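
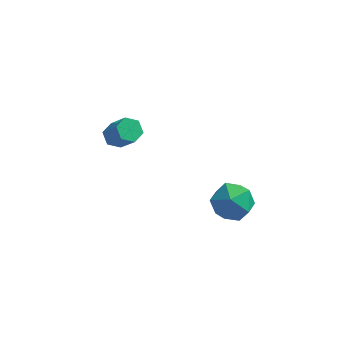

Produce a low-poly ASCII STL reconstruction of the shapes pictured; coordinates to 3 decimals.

solid 
facet normal -0.532 0.364 -0.765
outer loop
vertex -3.062 3.666 0.46
vertex -3.3 3.986 0.778
vertex -2.869 4.13 0.547
endloop
endfacet
facet normal 0.758 -0.199 -0.621
outer loop
vertex -3.062 3.666 0.46
vertex -2.869 4.13 0.547
vertex -2.462 3.254 1.324
endloop
endfacet
facet normal 0.759 -0.198 -0.621
outer loop
vertex -2.462 3.254 1.324
vertex -2.869 4.13 0.547
vertex -2.269 3.718 1.412
endloop
endfacet
facet normal 0.530 -0.366 0.765
outer loop
vertex -2.462 3.254 1.324
vertex -2.269 3.718 1.412
vertex -2.7 3.574 1.642
endloop
endfacet
facet normal -0.532 0.364 -0.765
outer loop
vertex -2.869 4.13 0.547
vertex -3.3 3.986 0.778
vertex -3.107 4.45 0.865
endloop
endfacet
facet normal 0.707 0.688 -0.163
outer loop
vertex -2.869 4.13 0.547
vertex -3.107 4.45 0.865
vertex -2.269 3.718 1.412
endloop
endfacet
facet normal 0.707 0.688 -0.163
outer loop
vertex -2.269 3.718 1.412
vertex -3.107 4.45 0.865
vertex -2.507 4.038 1.729
endloop
endfacet
facet normal 0.530 -0.364 0.766
outer loop
vertex -2.269 3.718 1.412
vertex -2.507 4.038 1.729
vertex -2.7 3.574 1.642
endloop
endfacet
facet normal -0.532 0.364 -0.765
outer loop
vertex -3.107 4.45 0.865
vertex -3.3 3.986 0.778
vertex -3.538 4.306 1.096
endloop
endfacet
facet normal -0.051 0.887 0.458
outer loop
vertex -3.107 4.45 0.865
vertex -3.538 4.306 1.096
vertex -2.507 4.038 1.729
endloop
endfacet
facet normal -0.051 0.887 0.458
outer loop
vertex -2.507 4.038 1.729
vertex -3.538 4.306 1.096
vertex -2.938 3.894 1.96
endloop
endfacet
facet normal 0.532 -0.364 0.765
outer loop
vertex -2.507 4.038 1.729
vertex -2.938 3.894 1.96
vertex -2.7 3.574 1.642
endloop
endfacet
facet normal -0.530 0.366 -0.765
outer loop
vertex -3.538 4.306 1.096
vertex -3.3 3.986 0.778
vertex -3.731 3.842 1.008
endloop
endfacet
facet normal -0.758 0.198 0.621
outer loop
vertex -3.538 4.306 1.096
vertex -3.731 3.842 1.008
vertex -2.938 3.894 1.96
endloop
endfacet
facet normal -0.758 0.199 0.621
outer loop
vertex -2.938 3.894 1.96
vertex -3.731 3.842 1.008
vertex -3.131 3.43 1.873
endloop
endfacet
facet normal 0.532 -0.364 0.765
outer loop
vertex -2.938 3.894 1.96
vertex -3.131 3.43 1.873
vertex -2.7 3.574 1.642
endloop
endfacet
facet normal -0.530 0.364 -0.766
outer loop
vertex -3.731 3.842 1.008
vertex -3.3 3.986 0.778
vertex -3.493 3.522 0.691
endloop
endfacet
facet normal -0.707 -0.688 0.163
outer loop
vertex -3.731 3.842 1.008
vertex -3.493 3.522 0.691
vertex -3.131 3.43 1.873
endloop
endfacet
facet normal -0.707 -0.688 0.163
outer loop
vertex -3.131 3.43 1.873
vertex -3.493 3.522 0.691
vertex -2.893 3.11 1.555
endloop
endfacet
facet normal 0.532 -0.364 0.765
outer loop
vertex -3.131 3.43 1.873
vertex -2.893 3.11 1.555
vertex -2.7 3.574 1.642
endloop
endfacet
facet normal -0.532 0.364 -0.765
outer loop
vertex -3.493 3.522 0.691
vertex -3.3 3.986 0.778
vertex -3.062 3.666 0.46
endloop
endfacet
facet normal 0.051 -0.887 -0.458
outer loop
vertex -3.493 3.522 0.691
vertex -3.062 3.666 0.46
vertex -2.893 3.11 1.555
endloop
endfacet
facet normal 0.051 -0.887 -0.458
outer loop
vertex -2.893 3.11 1.555
vertex -3.062 3.666 0.46
vertex -2.462 3.254 1.324
endloop
endfacet
facet normal 0.532 -0.364 0.765
outer loop
vertex -2.893 3.11 1.555
vertex -2.462 3.254 1.324
vertex -2.7 3.574 1.642
endloop
endfacet
facet normal 0.182 0.670 0.719
outer loop
vertex 1.295 2.54 0.435
vertex 0.867 2.068 0.983
vertex 1.694 1.951 0.883
endloop
endfacet
facet normal 0.709 0.663 0.240
outer loop
vertex 1.295 2.54 0.435
vertex 1.694 1.951 0.883
vertex 1.874 2.053 0.068
endloop
endfacet
facet normal 0.428 0.810 -0.400
outer loop
vertex 1.295 2.54 0.435
vertex 1.874 2.053 0.068
vertex 1.158 2.232 -0.336
endloop
endfacet
facet normal -0.273 0.909 -0.315
outer loop
vertex 1.295 2.54 0.435
vertex 1.158 2.232 -0.336
vertex 0.536 2.241 0.23
endloop
endfacet
facet normal -0.426 0.823 0.376
outer loop
vertex 1.295 2.54 0.435
vertex 0.536 2.241 0.23
vertex 0.867 2.068 0.983
endloop
endfacet
facet normal 0.976 0.001 0.216
outer loop
vertex 1.874 2.053 0.068
vertex 1.694 1.951 0.883
vertex 1.804 1.279 0.39
endloop
endfacet
facet normal 0.122 0.015 0.992
outer loop
vertex 1.694 1.951 0.883
vertex 0.867 2.068 0.983
vertex 1.182 1.288 0.956
endloop
endfacet
facet normal -0.861 0.260 0.438
outer loop
vertex 0.867 2.068 0.983
vertex 0.536 2.241 0.23
vertex 0.466 1.467 0.552
endloop
endfacet
facet normal -0.614 0.399 -0.681
outer loop
vertex 0.536 2.241 0.23
vertex 1.158 2.232 -0.336
vertex 0.646 1.569 -0.263
endloop
endfacet
facet normal 0.522 0.239 -0.819
outer loop
vertex 1.158 2.232 -0.336
vertex 1.874 2.053 0.068
vertex 1.473 1.452 -0.363
endloop
endfacet
facet normal 0.273 -0.909 0.315
outer loop
vertex 1.045 0.98 0.185
vertex 1.804 1.279 0.39
vertex 1.182 1.288 0.956
endloop
endfacet
facet normal -0.428 -0.810 0.400
outer loop
vertex 1.045 0.98 0.185
vertex 1.182 1.288 0.956
vertex 0.466 1.467 0.552
endloop
endfacet
facet normal -0.709 -0.663 -0.240
outer loop
vertex 1.045 0.98 0.185
vertex 0.466 1.467 0.552
vertex 0.646 1.569 -0.263
endloop
endfacet
facet normal -0.182 -0.670 -0.719
outer loop
vertex 1.045 0.98 0.185
vertex 0.646 1.569 -0.263
vertex 1.473 1.452 -0.363
endloop
endfacet
facet normal 0.426 -0.823 -0.376
outer loop
vertex 1.045 0.98 0.185
vertex 1.473 1.452 -0.363
vertex 1.804 1.279 0.39
endloop
endfacet
facet normal 0.614 -0.399 0.681
outer loop
vertex 1.182 1.288 0.956
vertex 1.804 1.279 0.39
vertex 1.694 1.951 0.883
endloop
endfacet
facet normal -0.522 -0.239 0.819
outer loop
vertex 0.466 1.467 0.552
vertex 1.182 1.288 0.956
vertex 0.867 2.068 0.983
endloop
endfacet
facet normal -0.976 -0.001 -0.216
outer loop
vertex 0.646 1.569 -0.263
vertex 0.466 1.467 0.552
vertex 0.536 2.241 0.23
endloop
endfacet
facet normal -0.122 -0.015 -0.992
outer loop
vertex 1.473 1.452 -0.363
vertex 0.646 1.569 -0.263
vertex 1.158 2.232 -0.336
endloop
endfacet
facet normal 0.861 -0.260 -0.438
outer loop
vertex 1.804 1.279 0.39
vertex 1.473 1.452 -0.363
vertex 1.874 2.053 0.068
endloop
endfacet

endsolid


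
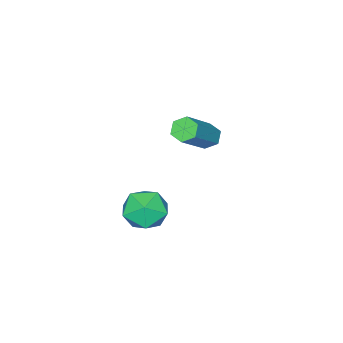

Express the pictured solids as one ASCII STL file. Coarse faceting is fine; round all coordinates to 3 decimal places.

solid 
facet normal -0.744 -0.094 -0.661
outer loop
vertex -2.339 -3.666 -1.879
vertex -2.684 -3.827 -1.468
vertex -2.637 -3.285 -1.598
endloop
endfacet
facet normal 0.404 0.726 -0.557
outer loop
vertex -2.339 -3.666 -1.879
vertex -2.637 -3.285 -1.598
vertex -0.791 -3.471 -0.502
endloop
endfacet
facet normal 0.403 0.727 -0.556
outer loop
vertex -0.791 -3.471 -0.502
vertex -2.637 -3.285 -1.598
vertex -1.09 -3.09 -0.221
endloop
endfacet
facet normal 0.743 0.094 0.663
outer loop
vertex -0.791 -3.471 -0.502
vertex -1.09 -3.09 -0.221
vertex -1.136 -3.633 -0.092
endloop
endfacet
facet normal -0.744 -0.094 -0.661
outer loop
vertex -2.637 -3.285 -1.598
vertex -2.684 -3.827 -1.468
vertex -2.982 -3.446 -1.187
endloop
endfacet
facet normal -0.259 0.953 0.156
outer loop
vertex -2.637 -3.285 -1.598
vertex -2.982 -3.446 -1.187
vertex -1.09 -3.09 -0.221
endloop
endfacet
facet normal -0.259 0.953 0.156
outer loop
vertex -1.09 -3.09 -0.221
vertex -2.982 -3.446 -1.187
vertex -1.435 -3.251 0.189
endloop
endfacet
facet normal 0.743 0.094 0.662
outer loop
vertex -1.09 -3.09 -0.221
vertex -1.435 -3.251 0.189
vertex -1.136 -3.633 -0.092
endloop
endfacet
facet normal -0.743 -0.093 -0.662
outer loop
vertex -2.982 -3.446 -1.187
vertex -2.684 -3.827 -1.468
vertex -3.029 -3.989 -1.058
endloop
endfacet
facet normal -0.663 0.227 0.713
outer loop
vertex -2.982 -3.446 -1.187
vertex -3.029 -3.989 -1.058
vertex -1.435 -3.251 0.189
endloop
endfacet
facet normal -0.663 0.227 0.713
outer loop
vertex -1.435 -3.251 0.189
vertex -3.029 -3.989 -1.058
vertex -1.481 -3.794 0.319
endloop
endfacet
facet normal 0.744 0.095 0.662
outer loop
vertex -1.435 -3.251 0.189
vertex -1.481 -3.794 0.319
vertex -1.136 -3.633 -0.092
endloop
endfacet
facet normal -0.743 -0.094 -0.663
outer loop
vertex -3.029 -3.989 -1.058
vertex -2.684 -3.827 -1.468
vertex -2.73 -4.37 -1.339
endloop
endfacet
facet normal -0.403 -0.727 0.556
outer loop
vertex -3.029 -3.989 -1.058
vertex -2.73 -4.37 -1.339
vertex -1.481 -3.794 0.319
endloop
endfacet
facet normal -0.404 -0.726 0.556
outer loop
vertex -1.481 -3.794 0.319
vertex -2.73 -4.37 -1.339
vertex -1.183 -4.175 0.038
endloop
endfacet
facet normal 0.744 0.094 0.661
outer loop
vertex -1.481 -3.794 0.319
vertex -1.183 -4.175 0.038
vertex -1.136 -3.633 -0.092
endloop
endfacet
facet normal -0.743 -0.094 -0.662
outer loop
vertex -2.73 -4.37 -1.339
vertex -2.684 -3.827 -1.468
vertex -2.385 -4.209 -1.749
endloop
endfacet
facet normal 0.259 -0.953 -0.156
outer loop
vertex -2.73 -4.37 -1.339
vertex -2.385 -4.209 -1.749
vertex -1.183 -4.175 0.038
endloop
endfacet
facet normal 0.259 -0.953 -0.156
outer loop
vertex -1.183 -4.175 0.038
vertex -2.385 -4.209 -1.749
vertex -0.838 -4.014 -0.373
endloop
endfacet
facet normal 0.744 0.094 0.661
outer loop
vertex -1.183 -4.175 0.038
vertex -0.838 -4.014 -0.373
vertex -1.136 -3.633 -0.092
endloop
endfacet
facet normal -0.744 -0.095 -0.662
outer loop
vertex -2.385 -4.209 -1.749
vertex -2.684 -3.827 -1.468
vertex -2.339 -3.666 -1.879
endloop
endfacet
facet normal 0.663 -0.227 -0.713
outer loop
vertex -2.385 -4.209 -1.749
vertex -2.339 -3.666 -1.879
vertex -0.838 -4.014 -0.373
endloop
endfacet
facet normal 0.663 -0.227 -0.713
outer loop
vertex -0.838 -4.014 -0.373
vertex -2.339 -3.666 -1.879
vertex -0.791 -3.471 -0.502
endloop
endfacet
facet normal 0.743 0.093 0.662
outer loop
vertex -0.838 -4.014 -0.373
vertex -0.791 -3.471 -0.502
vertex -1.136 -3.633 -0.092
endloop
endfacet
facet normal -0.566 0.768 -0.299
outer loop
vertex 1.778 -2.268 -2.789
vertex 1.125 -2.497 -2.143
vertex 1.822 -1.897 -1.92
endloop
endfacet
facet normal 0.127 0.910 -0.395
outer loop
vertex 1.778 -2.268 -2.789
vertex 1.822 -1.897 -1.92
vertex 2.612 -2.193 -2.349
endloop
endfacet
facet normal 0.398 0.406 -0.823
outer loop
vertex 1.778 -2.268 -2.789
vertex 2.612 -2.193 -2.349
vertex 2.403 -2.977 -2.837
endloop
endfacet
facet normal -0.128 -0.046 -0.991
outer loop
vertex 1.778 -2.268 -2.789
vertex 2.403 -2.977 -2.837
vertex 1.485 -3.165 -2.71
endloop
endfacet
facet normal -0.723 0.177 -0.668
outer loop
vertex 1.778 -2.268 -2.789
vertex 1.485 -3.165 -2.71
vertex 1.125 -2.497 -2.143
endloop
endfacet
facet normal 0.451 0.860 0.238
outer loop
vertex 2.612 -2.193 -2.349
vertex 1.822 -1.897 -1.92
vertex 2.475 -2.375 -1.43
endloop
endfacet
facet normal -0.669 0.631 0.394
outer loop
vertex 1.822 -1.897 -1.92
vertex 1.125 -2.497 -2.143
vertex 1.557 -2.563 -1.303
endloop
endfacet
facet normal -0.923 -0.326 -0.202
outer loop
vertex 1.125 -2.497 -2.143
vertex 1.485 -3.165 -2.71
vertex 1.348 -3.347 -1.791
endloop
endfacet
facet normal 0.041 -0.688 -0.725
outer loop
vertex 1.485 -3.165 -2.71
vertex 2.403 -2.977 -2.837
vertex 2.138 -3.643 -2.22
endloop
endfacet
facet normal 0.890 0.045 -0.454
outer loop
vertex 2.403 -2.977 -2.837
vertex 2.612 -2.193 -2.349
vertex 2.835 -3.043 -1.997
endloop
endfacet
facet normal 0.128 0.046 0.991
outer loop
vertex 2.182 -3.272 -1.351
vertex 2.475 -2.375 -1.43
vertex 1.557 -2.563 -1.303
endloop
endfacet
facet normal -0.398 -0.406 0.823
outer loop
vertex 2.182 -3.272 -1.351
vertex 1.557 -2.563 -1.303
vertex 1.348 -3.347 -1.791
endloop
endfacet
facet normal -0.127 -0.910 0.395
outer loop
vertex 2.182 -3.272 -1.351
vertex 1.348 -3.347 -1.791
vertex 2.138 -3.643 -2.22
endloop
endfacet
facet normal 0.566 -0.768 0.299
outer loop
vertex 2.182 -3.272 -1.351
vertex 2.138 -3.643 -2.22
vertex 2.835 -3.043 -1.997
endloop
endfacet
facet normal 0.723 -0.177 0.668
outer loop
vertex 2.182 -3.272 -1.351
vertex 2.835 -3.043 -1.997
vertex 2.475 -2.375 -1.43
endloop
endfacet
facet normal -0.041 0.688 0.725
outer loop
vertex 1.557 -2.563 -1.303
vertex 2.475 -2.375 -1.43
vertex 1.822 -1.897 -1.92
endloop
endfacet
facet normal -0.890 -0.045 0.454
outer loop
vertex 1.348 -3.347 -1.791
vertex 1.557 -2.563 -1.303
vertex 1.125 -2.497 -2.143
endloop
endfacet
facet normal -0.451 -0.860 -0.238
outer loop
vertex 2.138 -3.643 -2.22
vertex 1.348 -3.347 -1.791
vertex 1.485 -3.165 -2.71
endloop
endfacet
facet normal 0.669 -0.631 -0.394
outer loop
vertex 2.835 -3.043 -1.997
vertex 2.138 -3.643 -2.22
vertex 2.403 -2.977 -2.837
endloop
endfacet
facet normal 0.923 0.326 0.202
outer loop
vertex 2.475 -2.375 -1.43
vertex 2.835 -3.043 -1.997
vertex 2.612 -2.193 -2.349
endloop
endfacet

endsolid


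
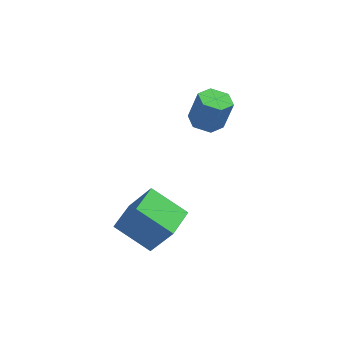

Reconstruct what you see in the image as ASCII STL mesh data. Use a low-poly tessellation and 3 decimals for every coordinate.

solid 
facet normal -0.260 -0.060 -0.964
outer loop
vertex -0.619 2.123 1.011
vertex -1.487 2.088 1.247
vertex -1.094 2.883 1.092
endloop
endfacet
facet normal 0.809 0.532 -0.250
outer loop
vertex -0.619 2.123 1.011
vertex -1.094 2.883 1.092
vertex -0.165 2.227 2.698
endloop
endfacet
facet normal 0.809 0.532 -0.250
outer loop
vertex -0.165 2.227 2.698
vertex -1.094 2.883 1.092
vertex -0.64 2.987 2.779
endloop
endfacet
facet normal 0.259 0.059 0.964
outer loop
vertex -0.165 2.227 2.698
vertex -0.64 2.987 2.779
vertex -1.033 2.192 2.933
endloop
endfacet
facet normal -0.260 -0.060 -0.964
outer loop
vertex -1.094 2.883 1.092
vertex -1.487 2.088 1.247
vertex -1.962 2.848 1.328
endloop
endfacet
facet normal -0.053 0.997 -0.047
outer loop
vertex -1.094 2.883 1.092
vertex -1.962 2.848 1.328
vertex -0.64 2.987 2.779
endloop
endfacet
facet normal -0.053 0.997 -0.047
outer loop
vertex -0.64 2.987 2.779
vertex -1.962 2.848 1.328
vertex -1.508 2.952 3.014
endloop
endfacet
facet normal 0.259 0.059 0.964
outer loop
vertex -0.64 2.987 2.779
vertex -1.508 2.952 3.014
vertex -1.033 2.192 2.933
endloop
endfacet
facet normal -0.259 -0.059 -0.964
outer loop
vertex -1.962 2.848 1.328
vertex -1.487 2.088 1.247
vertex -2.355 2.053 1.482
endloop
endfacet
facet normal -0.862 0.465 0.203
outer loop
vertex -1.962 2.848 1.328
vertex -2.355 2.053 1.482
vertex -1.508 2.952 3.014
endloop
endfacet
facet normal -0.861 0.465 0.203
outer loop
vertex -1.508 2.952 3.014
vertex -2.355 2.053 1.482
vertex -1.901 2.157 3.169
endloop
endfacet
facet normal 0.260 0.060 0.964
outer loop
vertex -1.508 2.952 3.014
vertex -1.901 2.157 3.169
vertex -1.033 2.192 2.933
endloop
endfacet
facet normal -0.259 -0.059 -0.964
outer loop
vertex -2.355 2.053 1.482
vertex -1.487 2.088 1.247
vertex -1.88 1.293 1.401
endloop
endfacet
facet normal -0.809 -0.532 0.250
outer loop
vertex -2.355 2.053 1.482
vertex -1.88 1.293 1.401
vertex -1.901 2.157 3.169
endloop
endfacet
facet normal -0.809 -0.532 0.250
outer loop
vertex -1.901 2.157 3.169
vertex -1.88 1.293 1.401
vertex -1.426 1.397 3.088
endloop
endfacet
facet normal 0.260 0.060 0.964
outer loop
vertex -1.901 2.157 3.169
vertex -1.426 1.397 3.088
vertex -1.033 2.192 2.933
endloop
endfacet
facet normal -0.259 -0.059 -0.964
outer loop
vertex -1.88 1.293 1.401
vertex -1.487 2.088 1.247
vertex -1.012 1.328 1.166
endloop
endfacet
facet normal 0.053 -0.997 0.047
outer loop
vertex -1.88 1.293 1.401
vertex -1.012 1.328 1.166
vertex -1.426 1.397 3.088
endloop
endfacet
facet normal 0.053 -0.997 0.047
outer loop
vertex -1.426 1.397 3.088
vertex -1.012 1.328 1.166
vertex -0.558 1.432 2.852
endloop
endfacet
facet normal 0.260 0.060 0.964
outer loop
vertex -1.426 1.397 3.088
vertex -0.558 1.432 2.852
vertex -1.033 2.192 2.933
endloop
endfacet
facet normal -0.260 -0.060 -0.964
outer loop
vertex -1.012 1.328 1.166
vertex -1.487 2.088 1.247
vertex -0.619 2.123 1.011
endloop
endfacet
facet normal 0.861 -0.465 -0.203
outer loop
vertex -1.012 1.328 1.166
vertex -0.619 2.123 1.011
vertex -0.558 1.432 2.852
endloop
endfacet
facet normal 0.862 -0.465 -0.203
outer loop
vertex -0.558 1.432 2.852
vertex -0.619 2.123 1.011
vertex -0.165 2.227 2.698
endloop
endfacet
facet normal 0.259 0.059 0.964
outer loop
vertex -0.558 1.432 2.852
vertex -0.165 2.227 2.698
vertex -1.033 2.192 2.933
endloop
endfacet
facet normal -0.539 0.078 -0.839
outer loop
vertex -3.916 -4.454 -1.563
vertex -3.738 -2.744 -1.518
vertex -2.119 -4.611 -2.732
endloop
endfacet
facet normal -0.104 -0.994 -0.026
outer loop
vertex -0.982 -4.776 -0.962
vertex -3.916 -4.454 -1.563
vertex -2.119 -4.611 -2.732
endloop
endfacet
facet normal -0.539 0.078 -0.839
outer loop
vertex -2.119 -4.611 -2.732
vertex -3.738 -2.744 -1.518
vertex -1.941 -2.901 -2.687
endloop
endfacet
facet normal 0.836 -0.073 -0.544
outer loop
vertex -1.941 -2.901 -2.687
vertex -0.982 -4.776 -0.962
vertex -2.119 -4.611 -2.732
endloop
endfacet
facet normal -0.836 0.073 0.544
outer loop
vertex -3.916 -4.454 -1.563
vertex -2.601 -2.909 0.252
vertex -3.738 -2.744 -1.518
endloop
endfacet
facet normal -0.104 -0.994 -0.026
outer loop
vertex -2.779 -4.619 0.207
vertex -3.916 -4.454 -1.563
vertex -0.982 -4.776 -0.962
endloop
endfacet
facet normal -0.836 0.073 0.544
outer loop
vertex -2.779 -4.619 0.207
vertex -2.601 -2.909 0.252
vertex -3.916 -4.454 -1.563
endloop
endfacet
facet normal 0.104 0.994 0.026
outer loop
vertex -3.738 -2.744 -1.518
vertex -2.601 -2.909 0.252
vertex -1.941 -2.901 -2.687
endloop
endfacet
facet normal 0.836 -0.073 -0.544
outer loop
vertex -0.804 -3.066 -0.917
vertex -0.982 -4.776 -0.962
vertex -1.941 -2.901 -2.687
endloop
endfacet
facet normal 0.104 0.994 0.026
outer loop
vertex -1.941 -2.901 -2.687
vertex -2.601 -2.909 0.252
vertex -0.804 -3.066 -0.917
endloop
endfacet
facet normal 0.539 -0.078 0.839
outer loop
vertex -0.804 -3.066 -0.917
vertex -2.779 -4.619 0.207
vertex -0.982 -4.776 -0.962
endloop
endfacet
facet normal 0.539 -0.078 0.839
outer loop
vertex -2.601 -2.909 0.252
vertex -2.779 -4.619 0.207
vertex -0.804 -3.066 -0.917
endloop
endfacet

endsolid


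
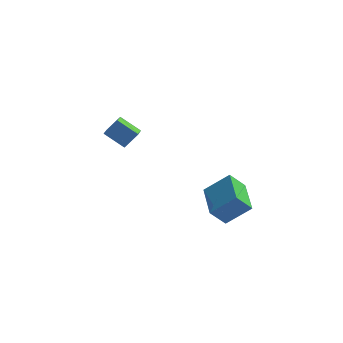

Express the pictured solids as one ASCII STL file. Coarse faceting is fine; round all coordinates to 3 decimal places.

solid 
facet normal -0.752 -0.129 -0.646
outer loop
vertex 1.585 -4.855 3.401
vertex 1.091 -3.086 3.624
vertex 2.248 -4.565 2.572
endloop
endfacet
facet normal 0.267 -0.956 -0.121
outer loop
vertex 3.369 -4.374 3.536
vertex 1.585 -4.855 3.401
vertex 2.248 -4.565 2.572
endloop
endfacet
facet normal -0.752 -0.128 -0.647
outer loop
vertex 2.248 -4.565 2.572
vertex 1.091 -3.086 3.624
vertex 1.754 -2.796 2.796
endloop
endfacet
facet normal 0.603 0.264 -0.753
outer loop
vertex 1.754 -2.796 2.796
vertex 3.369 -4.374 3.536
vertex 2.248 -4.565 2.572
endloop
endfacet
facet normal -0.603 -0.263 0.753
outer loop
vertex 1.585 -4.855 3.401
vertex 2.212 -2.895 4.588
vertex 1.091 -3.086 3.624
endloop
endfacet
facet normal 0.267 -0.956 -0.121
outer loop
vertex 2.706 -4.664 4.364
vertex 1.585 -4.855 3.401
vertex 3.369 -4.374 3.536
endloop
endfacet
facet normal -0.602 -0.264 0.753
outer loop
vertex 2.706 -4.664 4.364
vertex 2.212 -2.895 4.588
vertex 1.585 -4.855 3.401
endloop
endfacet
facet normal -0.267 0.956 0.121
outer loop
vertex 1.091 -3.086 3.624
vertex 2.212 -2.895 4.588
vertex 1.754 -2.796 2.796
endloop
endfacet
facet normal 0.602 0.263 -0.754
outer loop
vertex 2.875 -2.605 3.759
vertex 3.369 -4.374 3.536
vertex 1.754 -2.796 2.796
endloop
endfacet
facet normal -0.267 0.956 0.121
outer loop
vertex 1.754 -2.796 2.796
vertex 2.212 -2.895 4.588
vertex 2.875 -2.605 3.759
endloop
endfacet
facet normal 0.752 0.128 0.647
outer loop
vertex 2.875 -2.605 3.759
vertex 2.706 -4.664 4.364
vertex 3.369 -4.374 3.536
endloop
endfacet
facet normal 0.752 0.128 0.646
outer loop
vertex 2.212 -2.895 4.588
vertex 2.706 -4.664 4.364
vertex 2.875 -2.605 3.759
endloop
endfacet
facet normal -0.594 -0.310 -0.743
outer loop
vertex -3.134 1.117 3.256
vertex -4.147 1.354 3.967
vertex -3.173 2.133 2.863
endloop
endfacet
facet normal 0.804 -0.188 -0.565
outer loop
vertex -2.573 2.446 3.613
vertex -3.134 1.117 3.256
vertex -3.173 2.133 2.863
endloop
endfacet
facet normal -0.594 -0.309 -0.742
outer loop
vertex -3.173 2.133 2.863
vertex -4.147 1.354 3.967
vertex -4.185 2.37 3.574
endloop
endfacet
facet normal -0.035 0.932 -0.361
outer loop
vertex -4.185 2.37 3.574
vertex -2.573 2.446 3.613
vertex -3.173 2.133 2.863
endloop
endfacet
facet normal 0.035 -0.932 0.361
outer loop
vertex -3.134 1.117 3.256
vertex -3.547 1.667 4.717
vertex -4.147 1.354 3.967
endloop
endfacet
facet normal 0.804 -0.188 -0.564
outer loop
vertex -2.535 1.43 4.006
vertex -3.134 1.117 3.256
vertex -2.573 2.446 3.613
endloop
endfacet
facet normal 0.035 -0.932 0.361
outer loop
vertex -2.535 1.43 4.006
vertex -3.547 1.667 4.717
vertex -3.134 1.117 3.256
endloop
endfacet
facet normal -0.804 0.188 0.564
outer loop
vertex -4.147 1.354 3.967
vertex -3.547 1.667 4.717
vertex -4.185 2.37 3.574
endloop
endfacet
facet normal -0.035 0.932 -0.361
outer loop
vertex -3.586 2.683 4.324
vertex -2.573 2.446 3.613
vertex -4.185 2.37 3.574
endloop
endfacet
facet normal -0.804 0.187 0.564
outer loop
vertex -4.185 2.37 3.574
vertex -3.547 1.667 4.717
vertex -3.586 2.683 4.324
endloop
endfacet
facet normal 0.594 0.310 0.743
outer loop
vertex -3.586 2.683 4.324
vertex -2.535 1.43 4.006
vertex -2.573 2.446 3.613
endloop
endfacet
facet normal 0.594 0.310 0.742
outer loop
vertex -3.547 1.667 4.717
vertex -2.535 1.43 4.006
vertex -3.586 2.683 4.324
endloop
endfacet

endsolid


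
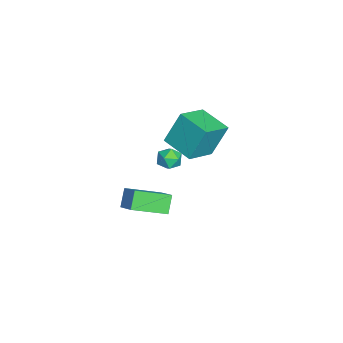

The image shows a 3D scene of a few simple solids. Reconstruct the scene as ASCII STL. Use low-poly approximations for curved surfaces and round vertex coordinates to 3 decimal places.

solid 
facet normal -0.620 0.111 0.777
outer loop
vertex 2.574 -0.823 0.13
vertex 3.547 -0.186 0.815
vertex 1.928 0.996 -0.645
endloop
endfacet
facet normal -0.721 -0.472 -0.507
outer loop
vertex 2.653 0.866 -1.555
vertex 2.574 -0.823 0.13
vertex 1.928 0.996 -0.645
endloop
endfacet
facet normal -0.619 0.112 0.777
outer loop
vertex 1.928 0.996 -0.645
vertex 3.547 -0.186 0.815
vertex 2.902 1.633 0.039
endloop
endfacet
facet normal -0.311 0.875 -0.372
outer loop
vertex 2.902 1.633 0.039
vertex 2.653 0.866 -1.555
vertex 1.928 0.996 -0.645
endloop
endfacet
facet normal 0.310 -0.875 0.372
outer loop
vertex 2.574 -0.823 0.13
vertex 4.272 -0.316 -0.095
vertex 3.547 -0.186 0.815
endloop
endfacet
facet normal -0.721 -0.472 -0.507
outer loop
vertex 3.298 -0.953 -0.779
vertex 2.574 -0.823 0.13
vertex 2.653 0.866 -1.555
endloop
endfacet
facet normal 0.310 -0.875 0.372
outer loop
vertex 3.298 -0.953 -0.779
vertex 4.272 -0.316 -0.095
vertex 2.574 -0.823 0.13
endloop
endfacet
facet normal 0.721 0.472 0.507
outer loop
vertex 3.547 -0.186 0.815
vertex 4.272 -0.316 -0.095
vertex 2.902 1.633 0.039
endloop
endfacet
facet normal -0.310 0.875 -0.372
outer loop
vertex 3.626 1.503 -0.87
vertex 2.653 0.866 -1.555
vertex 2.902 1.633 0.039
endloop
endfacet
facet normal 0.721 0.472 0.507
outer loop
vertex 2.902 1.633 0.039
vertex 4.272 -0.316 -0.095
vertex 3.626 1.503 -0.87
endloop
endfacet
facet normal 0.620 -0.112 -0.777
outer loop
vertex 3.626 1.503 -0.87
vertex 3.298 -0.953 -0.779
vertex 2.653 0.866 -1.555
endloop
endfacet
facet normal 0.619 -0.111 -0.778
outer loop
vertex 4.272 -0.316 -0.095
vertex 3.298 -0.953 -0.779
vertex 3.626 1.503 -0.87
endloop
endfacet
facet normal -0.758 0.539 -0.366
outer loop
vertex -4.448 2.632 1.09
vertex -3.201 4.098 0.666
vertex -4.108 1.775 -0.875
endloop
endfacet
facet normal -0.633 -0.744 0.215
outer loop
vertex -2.599 0.702 -0.146
vertex -4.448 2.632 1.09
vertex -4.108 1.775 -0.875
endloop
endfacet
facet normal -0.758 0.539 -0.367
outer loop
vertex -4.108 1.775 -0.875
vertex -3.201 4.098 0.666
vertex -2.861 3.241 -1.298
endloop
endfacet
facet normal 0.157 -0.395 -0.905
outer loop
vertex -2.861 3.241 -1.298
vertex -2.599 0.702 -0.146
vertex -4.108 1.775 -0.875
endloop
endfacet
facet normal -0.157 0.395 0.905
outer loop
vertex -4.448 2.632 1.09
vertex -1.692 3.025 1.395
vertex -3.201 4.098 0.666
endloop
endfacet
facet normal -0.633 -0.744 0.215
outer loop
vertex -2.939 1.559 1.818
vertex -4.448 2.632 1.09
vertex -2.599 0.702 -0.146
endloop
endfacet
facet normal -0.156 0.394 0.906
outer loop
vertex -2.939 1.559 1.818
vertex -1.692 3.025 1.395
vertex -4.448 2.632 1.09
endloop
endfacet
facet normal 0.633 0.744 -0.215
outer loop
vertex -3.201 4.098 0.666
vertex -1.692 3.025 1.395
vertex -2.861 3.241 -1.298
endloop
endfacet
facet normal 0.156 -0.395 -0.905
outer loop
vertex -1.352 2.168 -0.57
vertex -2.599 0.702 -0.146
vertex -2.861 3.241 -1.298
endloop
endfacet
facet normal 0.633 0.744 -0.215
outer loop
vertex -2.861 3.241 -1.298
vertex -1.692 3.025 1.395
vertex -1.352 2.168 -0.57
endloop
endfacet
facet normal 0.758 -0.539 0.367
outer loop
vertex -1.352 2.168 -0.57
vertex -2.939 1.559 1.818
vertex -2.599 0.702 -0.146
endloop
endfacet
facet normal 0.758 -0.539 0.366
outer loop
vertex -1.692 3.025 1.395
vertex -2.939 1.559 1.818
vertex -1.352 2.168 -0.57
endloop
endfacet
facet normal 0.478 0.239 0.845
outer loop
vertex -2.028 1.539 -1.19
vertex -2.547 1.112 -0.776
vertex -1.89 0.774 -1.052
endloop
endfacet
facet normal 0.930 0.221 0.293
outer loop
vertex -2.028 1.539 -1.19
vertex -1.89 0.774 -1.052
vertex -1.739 1.081 -1.763
endloop
endfacet
facet normal 0.700 0.686 -0.195
outer loop
vertex -2.028 1.539 -1.19
vertex -1.739 1.081 -1.763
vertex -2.302 1.609 -1.926
endloop
endfacet
facet normal 0.105 0.993 0.055
outer loop
vertex -2.028 1.539 -1.19
vertex -2.302 1.609 -1.926
vertex -2.801 1.628 -1.316
endloop
endfacet
facet normal -0.031 0.715 0.698
outer loop
vertex -2.028 1.539 -1.19
vertex -2.801 1.628 -1.316
vertex -2.547 1.112 -0.776
endloop
endfacet
facet normal 0.902 -0.432 0.005
outer loop
vertex -1.739 1.081 -1.763
vertex -1.89 0.774 -1.052
vertex -2.079 0.372 -1.704
endloop
endfacet
facet normal 0.170 -0.404 0.899
outer loop
vertex -1.89 0.774 -1.052
vertex -2.547 1.112 -0.776
vertex -2.578 0.391 -1.094
endloop
endfacet
facet normal -0.654 0.369 0.660
outer loop
vertex -2.547 1.112 -0.776
vertex -2.801 1.628 -1.316
vertex -3.141 0.919 -1.257
endloop
endfacet
facet normal -0.432 0.818 -0.379
outer loop
vertex -2.801 1.628 -1.316
vertex -2.302 1.609 -1.926
vertex -2.99 1.226 -1.968
endloop
endfacet
facet normal 0.530 0.323 -0.784
outer loop
vertex -2.302 1.609 -1.926
vertex -1.739 1.081 -1.763
vertex -2.333 0.888 -2.244
endloop
endfacet
facet normal -0.105 -0.993 -0.055
outer loop
vertex -2.852 0.461 -1.83
vertex -2.079 0.372 -1.704
vertex -2.578 0.391 -1.094
endloop
endfacet
facet normal -0.700 -0.686 0.195
outer loop
vertex -2.852 0.461 -1.83
vertex -2.578 0.391 -1.094
vertex -3.141 0.919 -1.257
endloop
endfacet
facet normal -0.930 -0.221 -0.293
outer loop
vertex -2.852 0.461 -1.83
vertex -3.141 0.919 -1.257
vertex -2.99 1.226 -1.968
endloop
endfacet
facet normal -0.478 -0.239 -0.845
outer loop
vertex -2.852 0.461 -1.83
vertex -2.99 1.226 -1.968
vertex -2.333 0.888 -2.244
endloop
endfacet
facet normal 0.031 -0.715 -0.698
outer loop
vertex -2.852 0.461 -1.83
vertex -2.333 0.888 -2.244
vertex -2.079 0.372 -1.704
endloop
endfacet
facet normal 0.432 -0.818 0.379
outer loop
vertex -2.578 0.391 -1.094
vertex -2.079 0.372 -1.704
vertex -1.89 0.774 -1.052
endloop
endfacet
facet normal -0.530 -0.323 0.784
outer loop
vertex -3.141 0.919 -1.257
vertex -2.578 0.391 -1.094
vertex -2.547 1.112 -0.776
endloop
endfacet
facet normal -0.902 0.432 -0.005
outer loop
vertex -2.99 1.226 -1.968
vertex -3.141 0.919 -1.257
vertex -2.801 1.628 -1.316
endloop
endfacet
facet normal -0.170 0.404 -0.899
outer loop
vertex -2.333 0.888 -2.244
vertex -2.99 1.226 -1.968
vertex -2.302 1.609 -1.926
endloop
endfacet
facet normal 0.654 -0.369 -0.660
outer loop
vertex -2.079 0.372 -1.704
vertex -2.333 0.888 -2.244
vertex -1.739 1.081 -1.763
endloop
endfacet

endsolid


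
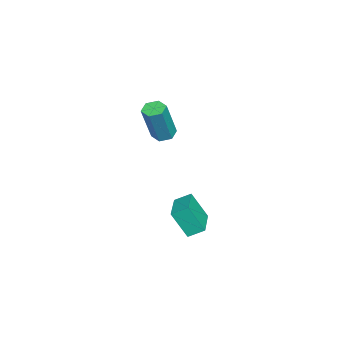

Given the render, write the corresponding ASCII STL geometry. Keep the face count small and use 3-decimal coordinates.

solid 
facet normal -0.353 0.138 -0.925
outer loop
vertex -2.9 -0.135 0.353
vertex -3.271 -0.574 0.429
vertex -3.429 -0.034 0.57
endloop
endfacet
facet normal 0.213 0.975 0.065
outer loop
vertex -2.9 -0.135 0.353
vertex -3.429 -0.034 0.57
vertex -2.158 -0.426 2.296
endloop
endfacet
facet normal 0.212 0.975 0.066
outer loop
vertex -2.158 -0.426 2.296
vertex -3.429 -0.034 0.57
vertex -2.686 -0.326 2.513
endloop
endfacet
facet normal 0.353 -0.140 0.925
outer loop
vertex -2.158 -0.426 2.296
vertex -2.686 -0.326 2.513
vertex -2.529 -0.866 2.371
endloop
endfacet
facet normal -0.353 0.138 -0.925
outer loop
vertex -3.429 -0.034 0.57
vertex -3.271 -0.574 0.429
vertex -3.8 -0.474 0.646
endloop
endfacet
facet normal -0.683 0.637 0.357
outer loop
vertex -3.429 -0.034 0.57
vertex -3.8 -0.474 0.646
vertex -2.686 -0.326 2.513
endloop
endfacet
facet normal -0.683 0.638 0.357
outer loop
vertex -2.686 -0.326 2.513
vertex -3.8 -0.474 0.646
vertex -3.057 -0.765 2.588
endloop
endfacet
facet normal 0.353 -0.141 0.925
outer loop
vertex -2.686 -0.326 2.513
vertex -3.057 -0.765 2.588
vertex -2.529 -0.866 2.371
endloop
endfacet
facet normal -0.353 0.140 -0.925
outer loop
vertex -3.8 -0.474 0.646
vertex -3.271 -0.574 0.429
vertex -3.642 -1.014 0.504
endloop
endfacet
facet normal -0.895 -0.338 0.292
outer loop
vertex -3.8 -0.474 0.646
vertex -3.642 -1.014 0.504
vertex -3.057 -0.765 2.588
endloop
endfacet
facet normal -0.895 -0.336 0.292
outer loop
vertex -3.057 -0.765 2.588
vertex -3.642 -1.014 0.504
vertex -2.9 -1.305 2.447
endloop
endfacet
facet normal 0.354 -0.139 0.925
outer loop
vertex -3.057 -0.765 2.588
vertex -2.9 -1.305 2.447
vertex -2.529 -0.866 2.371
endloop
endfacet
facet normal -0.353 0.140 -0.925
outer loop
vertex -3.642 -1.014 0.504
vertex -3.271 -0.574 0.429
vertex -3.114 -1.114 0.287
endloop
endfacet
facet normal -0.212 -0.975 -0.065
outer loop
vertex -3.642 -1.014 0.504
vertex -3.114 -1.114 0.287
vertex -2.9 -1.305 2.447
endloop
endfacet
facet normal -0.213 -0.975 -0.065
outer loop
vertex -2.9 -1.305 2.447
vertex -3.114 -1.114 0.287
vertex -2.371 -1.406 2.23
endloop
endfacet
facet normal 0.353 -0.138 0.925
outer loop
vertex -2.9 -1.305 2.447
vertex -2.371 -1.406 2.23
vertex -2.529 -0.866 2.371
endloop
endfacet
facet normal -0.353 0.141 -0.925
outer loop
vertex -3.114 -1.114 0.287
vertex -3.271 -0.574 0.429
vertex -2.743 -0.675 0.212
endloop
endfacet
facet normal 0.683 -0.638 -0.357
outer loop
vertex -3.114 -1.114 0.287
vertex -2.743 -0.675 0.212
vertex -2.371 -1.406 2.23
endloop
endfacet
facet normal 0.683 -0.637 -0.357
outer loop
vertex -2.371 -1.406 2.23
vertex -2.743 -0.675 0.212
vertex -2.0 -0.966 2.154
endloop
endfacet
facet normal 0.353 -0.138 0.925
outer loop
vertex -2.371 -1.406 2.23
vertex -2.0 -0.966 2.154
vertex -2.529 -0.866 2.371
endloop
endfacet
facet normal -0.354 0.139 -0.925
outer loop
vertex -2.743 -0.675 0.212
vertex -3.271 -0.574 0.429
vertex -2.9 -0.135 0.353
endloop
endfacet
facet normal 0.895 0.337 -0.292
outer loop
vertex -2.743 -0.675 0.212
vertex -2.9 -0.135 0.353
vertex -2.0 -0.966 2.154
endloop
endfacet
facet normal 0.895 0.338 -0.291
outer loop
vertex -2.0 -0.966 2.154
vertex -2.9 -0.135 0.353
vertex -2.158 -0.426 2.296
endloop
endfacet
facet normal 0.353 -0.140 0.925
outer loop
vertex -2.0 -0.966 2.154
vertex -2.158 -0.426 2.296
vertex -2.529 -0.866 2.371
endloop
endfacet
facet normal -0.987 -0.124 -0.106
outer loop
vertex -2.652 0.017 -3.443
vertex -2.791 0.763 -3.018
vertex -2.606 0.781 -4.768
endloop
endfacet
facet normal 0.159 -0.858 -0.489
outer loop
vertex -0.869 0.997 -4.582
vertex -2.652 0.017 -3.443
vertex -2.606 0.781 -4.768
endloop
endfacet
facet normal -0.987 -0.122 -0.106
outer loop
vertex -2.606 0.781 -4.768
vertex -2.791 0.763 -3.018
vertex -2.744 1.527 -4.343
endloop
endfacet
facet normal 0.031 0.499 -0.866
outer loop
vertex -2.744 1.527 -4.343
vertex -0.869 0.997 -4.582
vertex -2.606 0.781 -4.768
endloop
endfacet
facet normal -0.031 -0.499 0.866
outer loop
vertex -2.652 0.017 -3.443
vertex -1.054 0.979 -2.832
vertex -2.791 0.763 -3.018
endloop
endfacet
facet normal 0.159 -0.858 -0.489
outer loop
vertex -0.916 0.233 -3.257
vertex -2.652 0.017 -3.443
vertex -0.869 0.997 -4.582
endloop
endfacet
facet normal -0.031 -0.499 0.866
outer loop
vertex -0.916 0.233 -3.257
vertex -1.054 0.979 -2.832
vertex -2.652 0.017 -3.443
endloop
endfacet
facet normal -0.159 0.858 0.489
outer loop
vertex -2.791 0.763 -3.018
vertex -1.054 0.979 -2.832
vertex -2.744 1.527 -4.343
endloop
endfacet
facet normal 0.031 0.499 -0.866
outer loop
vertex -1.008 1.743 -4.157
vertex -0.869 0.997 -4.582
vertex -2.744 1.527 -4.343
endloop
endfacet
facet normal -0.159 0.858 0.489
outer loop
vertex -2.744 1.527 -4.343
vertex -1.054 0.979 -2.832
vertex -1.008 1.743 -4.157
endloop
endfacet
facet normal 0.987 0.123 0.106
outer loop
vertex -1.008 1.743 -4.157
vertex -0.916 0.233 -3.257
vertex -0.869 0.997 -4.582
endloop
endfacet
facet normal 0.987 0.123 0.105
outer loop
vertex -1.054 0.979 -2.832
vertex -0.916 0.233 -3.257
vertex -1.008 1.743 -4.157
endloop
endfacet

endsolid


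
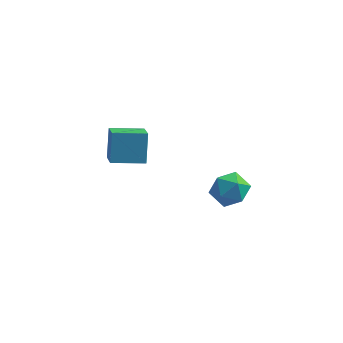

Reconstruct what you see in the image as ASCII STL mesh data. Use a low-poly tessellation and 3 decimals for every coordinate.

solid 
facet normal -0.935 -0.336 0.110
outer loop
vertex -3.79 1.9 -1.908
vertex -4.22 2.902 -2.499
vertex -3.683 1.174 -3.216
endloop
endfacet
facet normal 0.346 -0.808 0.477
outer loop
vertex -2.28 1.678 -3.381
vertex -3.79 1.9 -1.908
vertex -3.683 1.174 -3.216
endloop
endfacet
facet normal -0.935 -0.336 0.110
outer loop
vertex -3.683 1.174 -3.216
vertex -4.22 2.902 -2.499
vertex -4.113 2.176 -3.807
endloop
endfacet
facet normal 0.071 -0.484 -0.872
outer loop
vertex -4.113 2.176 -3.807
vertex -2.28 1.678 -3.381
vertex -3.683 1.174 -3.216
endloop
endfacet
facet normal -0.071 0.484 0.872
outer loop
vertex -3.79 1.9 -1.908
vertex -2.817 3.406 -2.664
vertex -4.22 2.902 -2.499
endloop
endfacet
facet normal 0.346 -0.808 0.477
outer loop
vertex -2.387 2.404 -2.073
vertex -3.79 1.9 -1.908
vertex -2.28 1.678 -3.381
endloop
endfacet
facet normal -0.071 0.484 0.872
outer loop
vertex -2.387 2.404 -2.073
vertex -2.817 3.406 -2.664
vertex -3.79 1.9 -1.908
endloop
endfacet
facet normal -0.346 0.808 -0.477
outer loop
vertex -4.22 2.902 -2.499
vertex -2.817 3.406 -2.664
vertex -4.113 2.176 -3.807
endloop
endfacet
facet normal 0.071 -0.484 -0.872
outer loop
vertex -2.71 2.68 -3.972
vertex -2.28 1.678 -3.381
vertex -4.113 2.176 -3.807
endloop
endfacet
facet normal -0.346 0.808 -0.477
outer loop
vertex -4.113 2.176 -3.807
vertex -2.817 3.406 -2.664
vertex -2.71 2.68 -3.972
endloop
endfacet
facet normal 0.935 0.336 -0.110
outer loop
vertex -2.71 2.68 -3.972
vertex -2.387 2.404 -2.073
vertex -2.28 1.678 -3.381
endloop
endfacet
facet normal 0.935 0.336 -0.110
outer loop
vertex -2.817 3.406 -2.664
vertex -2.387 2.404 -2.073
vertex -2.71 2.68 -3.972
endloop
endfacet
facet normal -0.159 0.954 0.253
outer loop
vertex 1.979 -0.032 -2.182
vertex 1.175 -0.252 -1.858
vertex 1.893 -0.273 -1.326
endloop
endfacet
facet normal 0.536 0.797 0.278
outer loop
vertex 1.979 -0.032 -2.182
vertex 1.893 -0.273 -1.326
vertex 2.585 -0.571 -1.807
endloop
endfacet
facet normal 0.735 0.570 -0.368
outer loop
vertex 1.979 -0.032 -2.182
vertex 2.585 -0.571 -1.807
vertex 2.295 -0.733 -2.637
endloop
endfacet
facet normal 0.161 0.587 -0.793
outer loop
vertex 1.979 -0.032 -2.182
vertex 2.295 -0.733 -2.637
vertex 1.424 -0.536 -2.668
endloop
endfacet
facet normal -0.391 0.825 -0.409
outer loop
vertex 1.979 -0.032 -2.182
vertex 1.424 -0.536 -2.668
vertex 1.175 -0.252 -1.858
endloop
endfacet
facet normal 0.624 0.257 0.738
outer loop
vertex 2.585 -0.571 -1.807
vertex 1.893 -0.273 -1.326
vertex 2.156 -1.124 -1.252
endloop
endfacet
facet normal -0.502 0.512 0.697
outer loop
vertex 1.893 -0.273 -1.326
vertex 1.175 -0.252 -1.858
vertex 1.285 -0.927 -1.283
endloop
endfacet
facet normal -0.876 0.303 -0.375
outer loop
vertex 1.175 -0.252 -1.858
vertex 1.424 -0.536 -2.668
vertex 0.995 -1.089 -2.113
endloop
endfacet
facet normal 0.017 -0.081 -0.997
outer loop
vertex 1.424 -0.536 -2.668
vertex 2.295 -0.733 -2.637
vertex 1.687 -1.387 -2.594
endloop
endfacet
facet normal 0.945 -0.109 -0.309
outer loop
vertex 2.295 -0.733 -2.637
vertex 2.585 -0.571 -1.807
vertex 2.405 -1.408 -2.062
endloop
endfacet
facet normal -0.161 -0.587 0.793
outer loop
vertex 1.601 -1.628 -1.738
vertex 2.156 -1.124 -1.252
vertex 1.285 -0.927 -1.283
endloop
endfacet
facet normal -0.735 -0.570 0.368
outer loop
vertex 1.601 -1.628 -1.738
vertex 1.285 -0.927 -1.283
vertex 0.995 -1.089 -2.113
endloop
endfacet
facet normal -0.536 -0.797 -0.278
outer loop
vertex 1.601 -1.628 -1.738
vertex 0.995 -1.089 -2.113
vertex 1.687 -1.387 -2.594
endloop
endfacet
facet normal 0.159 -0.954 -0.253
outer loop
vertex 1.601 -1.628 -1.738
vertex 1.687 -1.387 -2.594
vertex 2.405 -1.408 -2.062
endloop
endfacet
facet normal 0.391 -0.825 0.409
outer loop
vertex 1.601 -1.628 -1.738
vertex 2.405 -1.408 -2.062
vertex 2.156 -1.124 -1.252
endloop
endfacet
facet normal -0.017 0.081 0.997
outer loop
vertex 1.285 -0.927 -1.283
vertex 2.156 -1.124 -1.252
vertex 1.893 -0.273 -1.326
endloop
endfacet
facet normal -0.945 0.109 0.309
outer loop
vertex 0.995 -1.089 -2.113
vertex 1.285 -0.927 -1.283
vertex 1.175 -0.252 -1.858
endloop
endfacet
facet normal -0.624 -0.257 -0.738
outer loop
vertex 1.687 -1.387 -2.594
vertex 0.995 -1.089 -2.113
vertex 1.424 -0.536 -2.668
endloop
endfacet
facet normal 0.502 -0.512 -0.697
outer loop
vertex 2.405 -1.408 -2.062
vertex 1.687 -1.387 -2.594
vertex 2.295 -0.733 -2.637
endloop
endfacet
facet normal 0.876 -0.303 0.375
outer loop
vertex 2.156 -1.124 -1.252
vertex 2.405 -1.408 -2.062
vertex 2.585 -0.571 -1.807
endloop
endfacet

endsolid


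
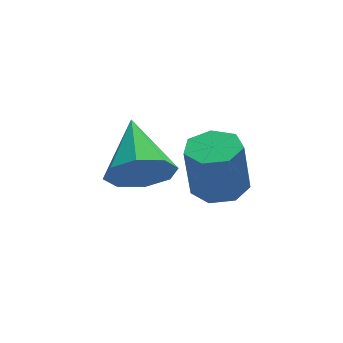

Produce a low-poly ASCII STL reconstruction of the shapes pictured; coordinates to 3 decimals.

solid 
facet normal 0.119 -0.001 -0.993
outer loop
vertex 3.277 0.4 -1.095
vertex 2.61 0.709 -1.175
vertex 3.266 1.042 -1.097
endloop
endfacet
facet normal 0.993 0.017 0.118
outer loop
vertex 3.277 0.4 -1.095
vertex 3.266 1.042 -1.097
vertex 3.098 0.403 0.414
endloop
endfacet
facet normal 0.993 0.017 0.118
outer loop
vertex 3.098 0.403 0.414
vertex 3.266 1.042 -1.097
vertex 3.087 1.045 0.412
endloop
endfacet
facet normal -0.117 0.001 0.993
outer loop
vertex 3.098 0.403 0.414
vertex 3.087 1.045 0.412
vertex 2.43 0.711 0.335
endloop
endfacet
facet normal 0.119 -0.001 -0.993
outer loop
vertex 3.266 1.042 -1.097
vertex 2.61 0.709 -1.175
vertex 2.76 1.433 -1.158
endloop
endfacet
facet normal 0.605 0.793 0.070
outer loop
vertex 3.266 1.042 -1.097
vertex 2.76 1.433 -1.158
vertex 3.087 1.045 0.412
endloop
endfacet
facet normal 0.605 0.793 0.070
outer loop
vertex 3.087 1.045 0.412
vertex 2.76 1.433 -1.158
vertex 2.581 1.436 0.351
endloop
endfacet
facet normal -0.118 0.003 0.993
outer loop
vertex 3.087 1.045 0.412
vertex 2.581 1.436 0.351
vertex 2.43 0.711 0.335
endloop
endfacet
facet normal 0.117 -0.001 -0.993
outer loop
vertex 2.76 1.433 -1.158
vertex 2.61 0.709 -1.175
vertex 2.141 1.279 -1.231
endloop
endfacet
facet normal -0.238 0.971 -0.030
outer loop
vertex 2.76 1.433 -1.158
vertex 2.141 1.279 -1.231
vertex 2.581 1.436 0.351
endloop
endfacet
facet normal -0.240 0.970 -0.030
outer loop
vertex 2.581 1.436 0.351
vertex 2.141 1.279 -1.231
vertex 1.962 1.281 0.278
endloop
endfacet
facet normal -0.118 0.003 0.993
outer loop
vertex 2.581 1.436 0.351
vertex 1.962 1.281 0.278
vertex 2.43 0.711 0.335
endloop
endfacet
facet normal 0.118 -0.001 -0.993
outer loop
vertex 2.141 1.279 -1.231
vertex 2.61 0.709 -1.175
vertex 1.875 0.695 -1.262
endloop
endfacet
facet normal -0.903 0.417 -0.108
outer loop
vertex 2.141 1.279 -1.231
vertex 1.875 0.695 -1.262
vertex 1.962 1.281 0.278
endloop
endfacet
facet normal -0.902 0.417 -0.108
outer loop
vertex 1.962 1.281 0.278
vertex 1.875 0.695 -1.262
vertex 1.696 0.698 0.248
endloop
endfacet
facet normal -0.118 0.003 0.993
outer loop
vertex 1.962 1.281 0.278
vertex 1.696 0.698 0.248
vertex 2.43 0.711 0.335
endloop
endfacet
facet normal 0.118 -0.002 -0.993
outer loop
vertex 1.875 0.695 -1.262
vertex 2.61 0.709 -1.175
vertex 2.162 0.122 -1.227
endloop
endfacet
facet normal -0.887 -0.450 -0.104
outer loop
vertex 1.875 0.695 -1.262
vertex 2.162 0.122 -1.227
vertex 1.696 0.698 0.248
endloop
endfacet
facet normal -0.887 -0.450 -0.105
outer loop
vertex 1.696 0.698 0.248
vertex 2.162 0.122 -1.227
vertex 1.983 0.124 0.283
endloop
endfacet
facet normal -0.118 0.002 0.993
outer loop
vertex 1.696 0.698 0.248
vertex 1.983 0.124 0.283
vertex 2.43 0.711 0.335
endloop
endfacet
facet normal 0.117 -0.002 -0.993
outer loop
vertex 2.162 0.122 -1.227
vertex 2.61 0.709 -1.175
vertex 2.786 -0.01 -1.153
endloop
endfacet
facet normal -0.204 -0.979 -0.023
outer loop
vertex 2.162 0.122 -1.227
vertex 2.786 -0.01 -1.153
vertex 1.983 0.124 0.283
endloop
endfacet
facet normal -0.203 -0.979 -0.022
outer loop
vertex 1.983 0.124 0.283
vertex 2.786 -0.01 -1.153
vertex 2.607 -0.007 0.357
endloop
endfacet
facet normal -0.117 0.001 0.993
outer loop
vertex 1.983 0.124 0.283
vertex 2.607 -0.007 0.357
vertex 2.43 0.711 0.335
endloop
endfacet
facet normal 0.118 -0.001 -0.993
outer loop
vertex 2.786 -0.01 -1.153
vertex 2.61 0.709 -1.175
vertex 3.277 0.4 -1.095
endloop
endfacet
facet normal 0.634 -0.770 0.077
outer loop
vertex 2.786 -0.01 -1.153
vertex 3.277 0.4 -1.095
vertex 2.607 -0.007 0.357
endloop
endfacet
facet normal 0.634 -0.770 0.077
outer loop
vertex 2.607 -0.007 0.357
vertex 3.277 0.4 -1.095
vertex 3.098 0.403 0.414
endloop
endfacet
facet normal -0.117 0.002 0.993
outer loop
vertex 2.607 -0.007 0.357
vertex 3.098 0.403 0.414
vertex 2.43 0.711 0.335
endloop
endfacet
facet normal -0.097 -0.909 -0.406
outer loop
vertex 0.684 -1.409 1.909
vertex 0.218 -1.073 1.269
vertex 1.055 -1.221 1.4
endloop
endfacet
facet normal 0.783 0.113 0.612
outer loop
vertex 0.684 -1.409 1.909
vertex 1.055 -1.221 1.4
vertex 0.382 0.453 1.951
endloop
endfacet
facet normal -0.097 -0.909 -0.405
outer loop
vertex 1.055 -1.221 1.4
vertex 0.218 -1.073 1.269
vertex 0.937 -0.947 0.813
endloop
endfacet
facet normal 0.927 0.376 -0.011
outer loop
vertex 1.055 -1.221 1.4
vertex 0.937 -0.947 0.813
vertex 0.382 0.453 1.951
endloop
endfacet
facet normal -0.098 -0.909 -0.406
outer loop
vertex 0.937 -0.947 0.813
vertex 0.218 -1.073 1.269
vertex 0.397 -0.746 0.494
endloop
endfacet
facet normal 0.552 0.647 -0.527
outer loop
vertex 0.937 -0.947 0.813
vertex 0.397 -0.746 0.494
vertex 0.382 0.453 1.951
endloop
endfacet
facet normal -0.098 -0.909 -0.406
outer loop
vertex 0.397 -0.746 0.494
vertex 0.218 -1.073 1.269
vertex -0.247 -0.737 0.629
endloop
endfacet
facet normal -0.122 0.766 -0.631
outer loop
vertex 0.397 -0.746 0.494
vertex -0.247 -0.737 0.629
vertex 0.382 0.453 1.951
endloop
endfacet
facet normal -0.097 -0.908 -0.406
outer loop
vertex -0.247 -0.737 0.629
vertex 0.218 -1.073 1.269
vertex -0.619 -0.925 1.138
endloop
endfacet
facet normal -0.699 0.664 -0.265
outer loop
vertex -0.247 -0.737 0.629
vertex -0.619 -0.925 1.138
vertex 0.382 0.453 1.951
endloop
endfacet
facet normal -0.097 -0.909 -0.406
outer loop
vertex -0.619 -0.925 1.138
vertex 0.218 -1.073 1.269
vertex -0.5 -1.2 1.725
endloop
endfacet
facet normal -0.843 0.401 0.359
outer loop
vertex -0.619 -0.925 1.138
vertex -0.5 -1.2 1.725
vertex 0.382 0.453 1.951
endloop
endfacet
facet normal -0.097 -0.909 -0.406
outer loop
vertex -0.5 -1.2 1.725
vertex 0.218 -1.073 1.269
vertex 0.04 -1.4 2.044
endloop
endfacet
facet normal -0.468 0.130 0.874
outer loop
vertex -0.5 -1.2 1.725
vertex 0.04 -1.4 2.044
vertex 0.382 0.453 1.951
endloop
endfacet
facet normal -0.098 -0.909 -0.406
outer loop
vertex 0.04 -1.4 2.044
vertex 0.218 -1.073 1.269
vertex 0.684 -1.409 1.909
endloop
endfacet
facet normal 0.205 0.011 0.979
outer loop
vertex 0.04 -1.4 2.044
vertex 0.684 -1.409 1.909
vertex 0.382 0.453 1.951
endloop
endfacet

endsolid


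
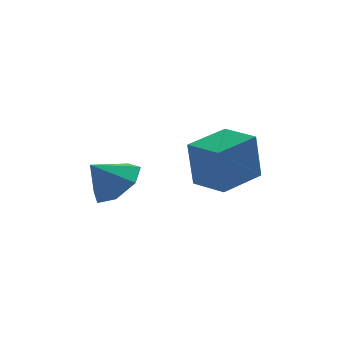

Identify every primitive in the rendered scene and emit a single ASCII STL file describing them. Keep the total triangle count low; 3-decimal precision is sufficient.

solid 
facet normal -0.587 -0.791 -0.172
outer loop
vertex 0.097 -0.468 -0.174
vertex -1.031 0.362 -0.144
vertex 0.255 -0.186 -2.006
endloop
endfacet
facet normal 0.805 -0.592 -0.022
outer loop
vertex 1.311 1.238 -1.696
vertex 0.097 -0.468 -0.174
vertex 0.255 -0.186 -2.006
endloop
endfacet
facet normal -0.586 -0.792 -0.172
outer loop
vertex 0.255 -0.186 -2.006
vertex -1.031 0.362 -0.144
vertex -0.873 0.643 -1.976
endloop
endfacet
facet normal 0.085 0.151 -0.985
outer loop
vertex -0.873 0.643 -1.976
vertex 1.311 1.238 -1.696
vertex 0.255 -0.186 -2.006
endloop
endfacet
facet normal -0.085 -0.151 0.985
outer loop
vertex 0.097 -0.468 -0.174
vertex 0.025 1.786 0.166
vertex -1.031 0.362 -0.144
endloop
endfacet
facet normal 0.805 -0.592 -0.021
outer loop
vertex 1.153 0.957 0.136
vertex 0.097 -0.468 -0.174
vertex 1.311 1.238 -1.696
endloop
endfacet
facet normal -0.085 -0.151 0.985
outer loop
vertex 1.153 0.957 0.136
vertex 0.025 1.786 0.166
vertex 0.097 -0.468 -0.174
endloop
endfacet
facet normal -0.805 0.593 0.021
outer loop
vertex -1.031 0.362 -0.144
vertex 0.025 1.786 0.166
vertex -0.873 0.643 -1.976
endloop
endfacet
facet normal 0.085 0.151 -0.985
outer loop
vertex 0.183 2.068 -1.666
vertex 1.311 1.238 -1.696
vertex -0.873 0.643 -1.976
endloop
endfacet
facet normal -0.805 0.592 0.022
outer loop
vertex -0.873 0.643 -1.976
vertex 0.025 1.786 0.166
vertex 0.183 2.068 -1.666
endloop
endfacet
facet normal 0.587 0.791 0.172
outer loop
vertex 0.183 2.068 -1.666
vertex 1.153 0.957 0.136
vertex 1.311 1.238 -1.696
endloop
endfacet
facet normal 0.586 0.792 0.172
outer loop
vertex 0.025 1.786 0.166
vertex 1.153 0.957 0.136
vertex 0.183 2.068 -1.666
endloop
endfacet
facet normal 0.609 0.342 -0.716
outer loop
vertex -2.6 0.473 -1.279
vertex -3.378 0.346 -2.002
vertex -3.158 1.205 -1.404
endloop
endfacet
facet normal 0.059 0.211 0.976
outer loop
vertex -2.6 0.473 -1.279
vertex -3.158 1.205 -1.404
vertex -4.182 -0.106 -1.058
endloop
endfacet
facet normal 0.609 0.342 -0.715
outer loop
vertex -3.158 1.205 -1.404
vertex -3.378 0.346 -2.002
vertex -3.881 1.29 -1.979
endloop
endfacet
facet normal -0.478 0.553 0.682
outer loop
vertex -3.158 1.205 -1.404
vertex -3.881 1.29 -1.979
vertex -4.182 -0.106 -1.058
endloop
endfacet
facet normal 0.609 0.342 -0.715
outer loop
vertex -3.881 1.29 -1.979
vertex -3.378 0.346 -2.002
vertex -4.226 0.664 -2.572
endloop
endfacet
facet normal -0.925 0.327 0.193
outer loop
vertex -3.881 1.29 -1.979
vertex -4.226 0.664 -2.572
vertex -4.182 -0.106 -1.058
endloop
endfacet
facet normal 0.609 0.342 -0.715
outer loop
vertex -4.226 0.664 -2.572
vertex -3.378 0.346 -2.002
vertex -3.933 -0.201 -2.736
endloop
endfacet
facet normal -0.947 -0.297 -0.124
outer loop
vertex -4.226 0.664 -2.572
vertex -3.933 -0.201 -2.736
vertex -4.182 -0.106 -1.058
endloop
endfacet
facet normal 0.609 0.342 -0.716
outer loop
vertex -3.933 -0.201 -2.736
vertex -3.378 0.346 -2.002
vertex -3.221 -0.655 -2.347
endloop
endfacet
facet normal -0.526 -0.850 -0.030
outer loop
vertex -3.933 -0.201 -2.736
vertex -3.221 -0.655 -2.347
vertex -4.182 -0.106 -1.058
endloop
endfacet
facet normal 0.609 0.342 -0.716
outer loop
vertex -3.221 -0.655 -2.347
vertex -3.378 0.346 -2.002
vertex -2.628 -0.354 -1.699
endloop
endfacet
facet normal 0.021 -0.914 0.405
outer loop
vertex -3.221 -0.655 -2.347
vertex -2.628 -0.354 -1.699
vertex -4.182 -0.106 -1.058
endloop
endfacet
facet normal 0.609 0.343 -0.715
outer loop
vertex -2.628 -0.354 -1.699
vertex -3.378 0.346 -2.002
vertex -2.6 0.473 -1.279
endloop
endfacet
facet normal 0.281 -0.442 0.852
outer loop
vertex -2.628 -0.354 -1.699
vertex -2.6 0.473 -1.279
vertex -4.182 -0.106 -1.058
endloop
endfacet

endsolid


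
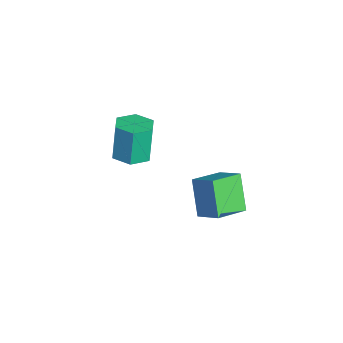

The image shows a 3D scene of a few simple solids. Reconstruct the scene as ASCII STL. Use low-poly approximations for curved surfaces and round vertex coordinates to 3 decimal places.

solid 
facet normal 0.220 -0.141 -0.965
outer loop
vertex -2.082 -0.28 -0.543
vertex -3.044 0.015 -0.805
vertex -2.284 0.722 -0.735
endloop
endfacet
facet normal 0.956 0.228 0.184
outer loop
vertex -2.082 -0.28 -0.543
vertex -2.284 0.722 -0.735
vertex -2.533 0.009 1.446
endloop
endfacet
facet normal 0.956 0.229 0.184
outer loop
vertex -2.533 0.009 1.446
vertex -2.284 0.722 -0.735
vertex -2.736 1.011 1.254
endloop
endfacet
facet normal -0.218 0.141 0.966
outer loop
vertex -2.533 0.009 1.446
vertex -2.736 1.011 1.254
vertex -3.496 0.305 1.185
endloop
endfacet
facet normal 0.219 -0.140 -0.966
outer loop
vertex -2.284 0.722 -0.735
vertex -3.044 0.015 -0.805
vertex -3.247 1.017 -0.996
endloop
endfacet
facet normal 0.309 0.949 -0.068
outer loop
vertex -2.284 0.722 -0.735
vertex -3.247 1.017 -0.996
vertex -2.736 1.011 1.254
endloop
endfacet
facet normal 0.310 0.948 -0.068
outer loop
vertex -2.736 1.011 1.254
vertex -3.247 1.017 -0.996
vertex -3.698 1.307 0.993
endloop
endfacet
facet normal -0.219 0.141 0.966
outer loop
vertex -2.736 1.011 1.254
vertex -3.698 1.307 0.993
vertex -3.496 0.305 1.185
endloop
endfacet
facet normal 0.219 -0.140 -0.966
outer loop
vertex -3.247 1.017 -0.996
vertex -3.044 0.015 -0.805
vertex -4.007 0.311 -1.066
endloop
endfacet
facet normal -0.646 0.721 -0.252
outer loop
vertex -3.247 1.017 -0.996
vertex -4.007 0.311 -1.066
vertex -3.698 1.307 0.993
endloop
endfacet
facet normal -0.647 0.720 -0.251
outer loop
vertex -3.698 1.307 0.993
vertex -4.007 0.311 -1.066
vertex -4.458 0.6 0.923
endloop
endfacet
facet normal -0.220 0.141 0.965
outer loop
vertex -3.698 1.307 0.993
vertex -4.458 0.6 0.923
vertex -3.496 0.305 1.185
endloop
endfacet
facet normal 0.218 -0.141 -0.966
outer loop
vertex -4.007 0.311 -1.066
vertex -3.044 0.015 -0.805
vertex -3.804 -0.691 -0.874
endloop
endfacet
facet normal -0.956 -0.229 -0.184
outer loop
vertex -4.007 0.311 -1.066
vertex -3.804 -0.691 -0.874
vertex -4.458 0.6 0.923
endloop
endfacet
facet normal -0.956 -0.228 -0.184
outer loop
vertex -4.458 0.6 0.923
vertex -3.804 -0.691 -0.874
vertex -4.256 -0.402 1.115
endloop
endfacet
facet normal -0.220 0.141 0.965
outer loop
vertex -4.458 0.6 0.923
vertex -4.256 -0.402 1.115
vertex -3.496 0.305 1.185
endloop
endfacet
facet normal 0.219 -0.141 -0.966
outer loop
vertex -3.804 -0.691 -0.874
vertex -3.044 0.015 -0.805
vertex -2.842 -0.987 -0.613
endloop
endfacet
facet normal -0.310 -0.948 0.067
outer loop
vertex -3.804 -0.691 -0.874
vertex -2.842 -0.987 -0.613
vertex -4.256 -0.402 1.115
endloop
endfacet
facet normal -0.309 -0.949 0.068
outer loop
vertex -4.256 -0.402 1.115
vertex -2.842 -0.987 -0.613
vertex -3.293 -0.697 1.376
endloop
endfacet
facet normal -0.219 0.140 0.966
outer loop
vertex -4.256 -0.402 1.115
vertex -3.293 -0.697 1.376
vertex -3.496 0.305 1.185
endloop
endfacet
facet normal 0.220 -0.141 -0.965
outer loop
vertex -2.842 -0.987 -0.613
vertex -3.044 0.015 -0.805
vertex -2.082 -0.28 -0.543
endloop
endfacet
facet normal 0.647 -0.720 0.252
outer loop
vertex -2.842 -0.987 -0.613
vertex -2.082 -0.28 -0.543
vertex -3.293 -0.697 1.376
endloop
endfacet
facet normal 0.646 -0.721 0.251
outer loop
vertex -3.293 -0.697 1.376
vertex -2.082 -0.28 -0.543
vertex -2.533 0.009 1.446
endloop
endfacet
facet normal -0.219 0.140 0.966
outer loop
vertex -3.293 -0.697 1.376
vertex -2.533 0.009 1.446
vertex -3.496 0.305 1.185
endloop
endfacet
facet normal -0.623 0.034 0.781
outer loop
vertex 1.284 1.873 1.249
vertex 2.25 2.587 1.988
vertex 0.605 3.424 0.639
endloop
endfacet
facet normal -0.685 -0.506 -0.524
outer loop
vertex 1.87 3.353 -0.948
vertex 1.284 1.873 1.249
vertex 0.605 3.424 0.639
endloop
endfacet
facet normal -0.623 0.035 0.781
outer loop
vertex 0.605 3.424 0.639
vertex 2.25 2.587 1.988
vertex 1.571 4.138 1.377
endloop
endfacet
facet normal -0.377 0.862 -0.339
outer loop
vertex 1.571 4.138 1.377
vertex 1.87 3.353 -0.948
vertex 0.605 3.424 0.639
endloop
endfacet
facet normal 0.377 -0.862 0.339
outer loop
vertex 1.284 1.873 1.249
vertex 3.515 2.516 0.401
vertex 2.25 2.587 1.988
endloop
endfacet
facet normal -0.685 -0.506 -0.524
outer loop
vertex 2.549 1.802 -0.337
vertex 1.284 1.873 1.249
vertex 1.87 3.353 -0.948
endloop
endfacet
facet normal 0.377 -0.862 0.340
outer loop
vertex 2.549 1.802 -0.337
vertex 3.515 2.516 0.401
vertex 1.284 1.873 1.249
endloop
endfacet
facet normal 0.685 0.506 0.524
outer loop
vertex 2.25 2.587 1.988
vertex 3.515 2.516 0.401
vertex 1.571 4.138 1.377
endloop
endfacet
facet normal -0.377 0.862 -0.339
outer loop
vertex 2.836 4.067 -0.209
vertex 1.87 3.353 -0.948
vertex 1.571 4.138 1.377
endloop
endfacet
facet normal 0.685 0.506 0.524
outer loop
vertex 1.571 4.138 1.377
vertex 3.515 2.516 0.401
vertex 2.836 4.067 -0.209
endloop
endfacet
facet normal 0.623 -0.035 -0.781
outer loop
vertex 2.836 4.067 -0.209
vertex 2.549 1.802 -0.337
vertex 1.87 3.353 -0.948
endloop
endfacet
facet normal 0.623 -0.035 -0.782
outer loop
vertex 3.515 2.516 0.401
vertex 2.549 1.802 -0.337
vertex 2.836 4.067 -0.209
endloop
endfacet

endsolid


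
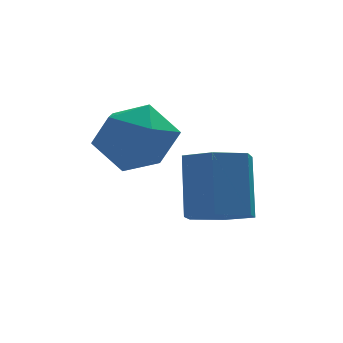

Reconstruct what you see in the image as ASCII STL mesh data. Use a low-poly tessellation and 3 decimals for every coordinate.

solid 
facet normal -0.918 -0.350 0.185
outer loop
vertex -1.384 2.26 0.563
vertex -0.942 1.124 0.607
vertex -0.994 1.798 1.622
endloop
endfacet
facet normal -0.840 0.310 0.445
outer loop
vertex -1.384 2.26 0.563
vertex -0.994 1.798 1.622
vertex -0.726 2.95 1.325
endloop
endfacet
facet normal -0.665 0.741 -0.097
outer loop
vertex -1.384 2.26 0.563
vertex -0.726 2.95 1.325
vertex -0.509 2.988 0.125
endloop
endfacet
facet normal -0.634 0.347 -0.691
outer loop
vertex -1.384 2.26 0.563
vertex -0.509 2.988 0.125
vertex -0.642 1.86 -0.319
endloop
endfacet
facet normal -0.791 -0.328 -0.517
outer loop
vertex -1.384 2.26 0.563
vertex -0.642 1.86 -0.319
vertex -0.942 1.124 0.607
endloop
endfacet
facet normal -0.296 0.302 0.906
outer loop
vertex -0.726 2.95 1.325
vertex -0.994 1.798 1.622
vertex 0.122 2.24 1.839
endloop
endfacet
facet normal -0.422 -0.765 0.487
outer loop
vertex -0.994 1.798 1.622
vertex -0.942 1.124 0.607
vertex -0.011 1.112 1.395
endloop
endfacet
facet normal -0.217 -0.729 -0.649
outer loop
vertex -0.942 1.124 0.607
vertex -0.642 1.86 -0.319
vertex 0.206 1.15 0.195
endloop
endfacet
facet normal 0.038 0.362 -0.931
outer loop
vertex -0.642 1.86 -0.319
vertex -0.509 2.988 0.125
vertex 0.474 2.302 -0.102
endloop
endfacet
facet normal -0.012 0.999 0.029
outer loop
vertex -0.509 2.988 0.125
vertex -0.726 2.95 1.325
vertex 0.422 2.976 0.913
endloop
endfacet
facet normal 0.634 -0.347 0.691
outer loop
vertex 0.864 1.84 0.957
vertex 0.122 2.24 1.839
vertex -0.011 1.112 1.395
endloop
endfacet
facet normal 0.665 -0.741 0.097
outer loop
vertex 0.864 1.84 0.957
vertex -0.011 1.112 1.395
vertex 0.206 1.15 0.195
endloop
endfacet
facet normal 0.840 -0.310 -0.445
outer loop
vertex 0.864 1.84 0.957
vertex 0.206 1.15 0.195
vertex 0.474 2.302 -0.102
endloop
endfacet
facet normal 0.918 0.350 -0.185
outer loop
vertex 0.864 1.84 0.957
vertex 0.474 2.302 -0.102
vertex 0.422 2.976 0.913
endloop
endfacet
facet normal 0.791 0.328 0.517
outer loop
vertex 0.864 1.84 0.957
vertex 0.422 2.976 0.913
vertex 0.122 2.24 1.839
endloop
endfacet
facet normal -0.038 -0.362 0.931
outer loop
vertex -0.011 1.112 1.395
vertex 0.122 2.24 1.839
vertex -0.994 1.798 1.622
endloop
endfacet
facet normal 0.012 -0.999 -0.029
outer loop
vertex 0.206 1.15 0.195
vertex -0.011 1.112 1.395
vertex -0.942 1.124 0.607
endloop
endfacet
facet normal 0.296 -0.302 -0.906
outer loop
vertex 0.474 2.302 -0.102
vertex 0.206 1.15 0.195
vertex -0.642 1.86 -0.319
endloop
endfacet
facet normal 0.422 0.765 -0.487
outer loop
vertex 0.422 2.976 0.913
vertex 0.474 2.302 -0.102
vertex -0.509 2.988 0.125
endloop
endfacet
facet normal 0.217 0.729 0.649
outer loop
vertex 0.122 2.24 1.839
vertex 0.422 2.976 0.913
vertex -0.726 2.95 1.325
endloop
endfacet
facet normal -0.061 -0.490 -0.870
outer loop
vertex 2.482 0.811 -1.662
vertex 1.818 1.47 -1.987
vertex 2.783 1.624 -2.141
endloop
endfacet
facet normal 0.951 -0.294 0.099
outer loop
vertex 2.482 0.811 -1.662
vertex 2.783 1.624 -2.141
vertex 2.607 1.812 0.111
endloop
endfacet
facet normal 0.951 -0.294 0.099
outer loop
vertex 2.607 1.812 0.111
vertex 2.783 1.624 -2.141
vertex 2.908 2.624 -0.368
endloop
endfacet
facet normal 0.061 0.490 0.869
outer loop
vertex 2.607 1.812 0.111
vertex 2.908 2.624 -0.368
vertex 1.942 2.47 -0.213
endloop
endfacet
facet normal -0.060 -0.490 -0.869
outer loop
vertex 2.783 1.624 -2.141
vertex 1.818 1.47 -1.987
vertex 2.119 2.282 -2.466
endloop
endfacet
facet normal 0.739 0.563 -0.370
outer loop
vertex 2.783 1.624 -2.141
vertex 2.119 2.282 -2.466
vertex 2.908 2.624 -0.368
endloop
endfacet
facet normal 0.739 0.563 -0.370
outer loop
vertex 2.908 2.624 -0.368
vertex 2.119 2.282 -2.466
vertex 2.244 3.282 -0.692
endloop
endfacet
facet normal 0.061 0.490 0.870
outer loop
vertex 2.908 2.624 -0.368
vertex 2.244 3.282 -0.692
vertex 1.942 2.47 -0.213
endloop
endfacet
facet normal -0.061 -0.490 -0.869
outer loop
vertex 2.119 2.282 -2.466
vertex 1.818 1.47 -1.987
vertex 1.153 2.128 -2.311
endloop
endfacet
facet normal -0.212 0.858 -0.469
outer loop
vertex 2.119 2.282 -2.466
vertex 1.153 2.128 -2.311
vertex 2.244 3.282 -0.692
endloop
endfacet
facet normal -0.211 0.858 -0.469
outer loop
vertex 2.244 3.282 -0.692
vertex 1.153 2.128 -2.311
vertex 1.278 3.129 -0.538
endloop
endfacet
facet normal 0.061 0.490 0.869
outer loop
vertex 2.244 3.282 -0.692
vertex 1.278 3.129 -0.538
vertex 1.942 2.47 -0.213
endloop
endfacet
facet normal -0.061 -0.490 -0.869
outer loop
vertex 1.153 2.128 -2.311
vertex 1.818 1.47 -1.987
vertex 0.852 1.316 -1.832
endloop
endfacet
facet normal -0.951 0.294 -0.099
outer loop
vertex 1.153 2.128 -2.311
vertex 0.852 1.316 -1.832
vertex 1.278 3.129 -0.538
endloop
endfacet
facet normal -0.951 0.294 -0.099
outer loop
vertex 1.278 3.129 -0.538
vertex 0.852 1.316 -1.832
vertex 0.977 2.316 -0.059
endloop
endfacet
facet normal 0.061 0.490 0.870
outer loop
vertex 1.278 3.129 -0.538
vertex 0.977 2.316 -0.059
vertex 1.942 2.47 -0.213
endloop
endfacet
facet normal -0.061 -0.490 -0.870
outer loop
vertex 0.852 1.316 -1.832
vertex 1.818 1.47 -1.987
vertex 1.516 0.658 -1.508
endloop
endfacet
facet normal -0.739 -0.563 0.370
outer loop
vertex 0.852 1.316 -1.832
vertex 1.516 0.658 -1.508
vertex 0.977 2.316 -0.059
endloop
endfacet
facet normal -0.739 -0.563 0.370
outer loop
vertex 0.977 2.316 -0.059
vertex 1.516 0.658 -1.508
vertex 1.641 1.658 0.266
endloop
endfacet
facet normal 0.060 0.490 0.869
outer loop
vertex 0.977 2.316 -0.059
vertex 1.641 1.658 0.266
vertex 1.942 2.47 -0.213
endloop
endfacet
facet normal -0.061 -0.490 -0.869
outer loop
vertex 1.516 0.658 -1.508
vertex 1.818 1.47 -1.987
vertex 2.482 0.811 -1.662
endloop
endfacet
facet normal 0.211 -0.858 0.469
outer loop
vertex 1.516 0.658 -1.508
vertex 2.482 0.811 -1.662
vertex 1.641 1.658 0.266
endloop
endfacet
facet normal 0.212 -0.857 0.469
outer loop
vertex 1.641 1.658 0.266
vertex 2.482 0.811 -1.662
vertex 2.607 1.812 0.111
endloop
endfacet
facet normal 0.061 0.490 0.869
outer loop
vertex 1.641 1.658 0.266
vertex 2.607 1.812 0.111
vertex 1.942 2.47 -0.213
endloop
endfacet

endsolid


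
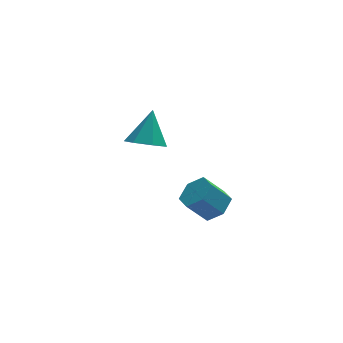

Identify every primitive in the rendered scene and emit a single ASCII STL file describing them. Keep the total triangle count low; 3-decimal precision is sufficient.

solid 
facet normal 0.644 -0.070 -0.762
outer loop
vertex -1.183 -0.998 -1.768
vertex -1.672 -0.778 -2.202
vertex -1.256 -0.323 -1.892
endloop
endfacet
facet normal 0.758 0.196 0.622
outer loop
vertex -1.183 -0.998 -1.768
vertex -1.256 -0.323 -1.892
vertex -1.878 -0.921 -0.945
endloop
endfacet
facet normal 0.758 0.197 0.622
outer loop
vertex -1.878 -0.921 -0.945
vertex -1.256 -0.323 -1.892
vertex -1.951 -0.247 -1.069
endloop
endfacet
facet normal -0.643 0.071 0.763
outer loop
vertex -1.878 -0.921 -0.945
vertex -1.951 -0.247 -1.069
vertex -2.368 -0.702 -1.378
endloop
endfacet
facet normal 0.644 -0.070 -0.761
outer loop
vertex -1.256 -0.323 -1.892
vertex -1.672 -0.778 -2.202
vertex -1.745 -0.104 -2.326
endloop
endfacet
facet normal 0.286 0.946 0.155
outer loop
vertex -1.256 -0.323 -1.892
vertex -1.745 -0.104 -2.326
vertex -1.951 -0.247 -1.069
endloop
endfacet
facet normal 0.288 0.945 0.155
outer loop
vertex -1.951 -0.247 -1.069
vertex -1.745 -0.104 -2.326
vertex -2.44 -0.027 -1.503
endloop
endfacet
facet normal -0.644 0.072 0.762
outer loop
vertex -1.951 -0.247 -1.069
vertex -2.44 -0.027 -1.503
vertex -2.368 -0.702 -1.378
endloop
endfacet
facet normal 0.643 -0.071 -0.763
outer loop
vertex -1.745 -0.104 -2.326
vertex -1.672 -0.778 -2.202
vertex -2.162 -0.559 -2.635
endloop
endfacet
facet normal -0.470 0.749 -0.467
outer loop
vertex -1.745 -0.104 -2.326
vertex -2.162 -0.559 -2.635
vertex -2.44 -0.027 -1.503
endloop
endfacet
facet normal -0.470 0.749 -0.467
outer loop
vertex -2.44 -0.027 -1.503
vertex -2.162 -0.559 -2.635
vertex -2.857 -0.482 -1.812
endloop
endfacet
facet normal -0.644 0.072 0.762
outer loop
vertex -2.44 -0.027 -1.503
vertex -2.857 -0.482 -1.812
vertex -2.368 -0.702 -1.378
endloop
endfacet
facet normal 0.643 -0.071 -0.763
outer loop
vertex -2.162 -0.559 -2.635
vertex -1.672 -0.778 -2.202
vertex -2.089 -1.233 -2.511
endloop
endfacet
facet normal -0.758 -0.197 -0.622
outer loop
vertex -2.162 -0.559 -2.635
vertex -2.089 -1.233 -2.511
vertex -2.857 -0.482 -1.812
endloop
endfacet
facet normal -0.758 -0.196 -0.622
outer loop
vertex -2.857 -0.482 -1.812
vertex -2.089 -1.233 -2.511
vertex -2.784 -1.157 -1.688
endloop
endfacet
facet normal -0.644 0.070 0.762
outer loop
vertex -2.857 -0.482 -1.812
vertex -2.784 -1.157 -1.688
vertex -2.368 -0.702 -1.378
endloop
endfacet
facet normal 0.644 -0.072 -0.762
outer loop
vertex -2.089 -1.233 -2.511
vertex -1.672 -0.778 -2.202
vertex -1.6 -1.453 -2.077
endloop
endfacet
facet normal -0.287 -0.945 -0.155
outer loop
vertex -2.089 -1.233 -2.511
vertex -1.6 -1.453 -2.077
vertex -2.784 -1.157 -1.688
endloop
endfacet
facet normal -0.287 -0.946 -0.154
outer loop
vertex -2.784 -1.157 -1.688
vertex -1.6 -1.453 -2.077
vertex -2.295 -1.376 -1.254
endloop
endfacet
facet normal -0.644 0.070 0.761
outer loop
vertex -2.784 -1.157 -1.688
vertex -2.295 -1.376 -1.254
vertex -2.368 -0.702 -1.378
endloop
endfacet
facet normal 0.644 -0.072 -0.762
outer loop
vertex -1.6 -1.453 -2.077
vertex -1.672 -0.778 -2.202
vertex -1.183 -0.998 -1.768
endloop
endfacet
facet normal 0.470 -0.749 0.467
outer loop
vertex -1.6 -1.453 -2.077
vertex -1.183 -0.998 -1.768
vertex -2.295 -1.376 -1.254
endloop
endfacet
facet normal 0.470 -0.749 0.467
outer loop
vertex -2.295 -1.376 -1.254
vertex -1.183 -0.998 -1.768
vertex -1.878 -0.921 -0.945
endloop
endfacet
facet normal -0.643 0.071 0.763
outer loop
vertex -2.295 -1.376 -1.254
vertex -1.878 -0.921 -0.945
vertex -2.368 -0.702 -1.378
endloop
endfacet
facet normal -0.299 -0.526 -0.796
outer loop
vertex -2.248 3.548 -2.279
vertex -2.97 3.484 -1.965
vertex -2.689 4.047 -2.443
endloop
endfacet
facet normal 0.765 0.626 -0.153
outer loop
vertex -2.248 3.548 -2.279
vertex -2.689 4.047 -2.443
vertex -2.53 4.256 -0.795
endloop
endfacet
facet normal -0.300 -0.526 -0.796
outer loop
vertex -2.689 4.047 -2.443
vertex -2.97 3.484 -1.965
vertex -3.342 4.122 -2.246
endloop
endfacet
facet normal 0.074 0.988 -0.132
outer loop
vertex -2.689 4.047 -2.443
vertex -3.342 4.122 -2.246
vertex -2.53 4.256 -0.795
endloop
endfacet
facet normal -0.299 -0.525 -0.796
outer loop
vertex -3.342 4.122 -2.246
vertex -2.97 3.484 -1.965
vertex -3.715 3.716 -1.838
endloop
endfacet
facet normal -0.575 0.779 0.250
outer loop
vertex -3.342 4.122 -2.246
vertex -3.715 3.716 -1.838
vertex -2.53 4.256 -0.795
endloop
endfacet
facet normal -0.299 -0.525 -0.797
outer loop
vertex -3.715 3.716 -1.838
vertex -2.97 3.484 -1.965
vertex -3.527 3.135 -1.526
endloop
endfacet
facet normal -0.692 0.155 0.705
outer loop
vertex -3.715 3.716 -1.838
vertex -3.527 3.135 -1.526
vertex -2.53 4.256 -0.795
endloop
endfacet
facet normal -0.299 -0.525 -0.797
outer loop
vertex -3.527 3.135 -1.526
vertex -2.97 3.484 -1.965
vertex -2.92 2.817 -1.544
endloop
endfacet
facet normal -0.190 -0.412 0.891
outer loop
vertex -3.527 3.135 -1.526
vertex -2.92 2.817 -1.544
vertex -2.53 4.256 -0.795
endloop
endfacet
facet normal -0.300 -0.525 -0.796
outer loop
vertex -2.92 2.817 -1.544
vertex -2.97 3.484 -1.965
vertex -2.351 3.001 -1.88
endloop
endfacet
facet normal 0.555 -0.497 0.667
outer loop
vertex -2.92 2.817 -1.544
vertex -2.351 3.001 -1.88
vertex -2.53 4.256 -0.795
endloop
endfacet
facet normal -0.300 -0.525 -0.797
outer loop
vertex -2.351 3.001 -1.88
vertex -2.97 3.484 -1.965
vertex -2.248 3.548 -2.279
endloop
endfacet
facet normal 0.978 -0.036 0.203
outer loop
vertex -2.351 3.001 -1.88
vertex -2.248 3.548 -2.279
vertex -2.53 4.256 -0.795
endloop
endfacet

endsolid
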